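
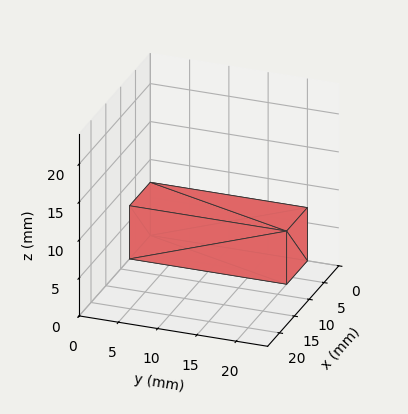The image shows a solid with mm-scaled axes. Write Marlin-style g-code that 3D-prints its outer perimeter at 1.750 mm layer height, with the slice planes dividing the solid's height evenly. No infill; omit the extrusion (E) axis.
Reading the render: the shape is a rectangular box, roughly 7 × 20 mm footprint and 7 mm tall (dimensions read to the nearest mm from the axis ticks). For the g-code, the solid's height is divided into equal slices at the stated Δz and each level perimeter traced with G1 moves after a G0 lift.

; perimeter-only toolpath
G21 ; units = mm
G90 ; absolute positioning
G28 ; home
; layer 1
G0 Z1.750
G0 X0.000 Y0.000
G1 X7.000 Y0.000
G1 X7.000 Y20.000
G1 X0.000 Y20.000
G1 X0.000 Y0.000
; layer 2
G0 Z3.500
G0 X0.000 Y0.000
G1 X7.000 Y0.000
G1 X7.000 Y20.000
G1 X0.000 Y20.000
G1 X0.000 Y0.000
; layer 3
G0 Z5.250
G0 X0.000 Y0.000
G1 X7.000 Y0.000
G1 X7.000 Y20.000
G1 X0.000 Y20.000
G1 X0.000 Y0.000
; layer 4
G0 Z7.000
G0 X0.000 Y0.000
G1 X7.000 Y0.000
G1 X7.000 Y20.000
G1 X0.000 Y20.000
G1 X0.000 Y0.000
M2 ; end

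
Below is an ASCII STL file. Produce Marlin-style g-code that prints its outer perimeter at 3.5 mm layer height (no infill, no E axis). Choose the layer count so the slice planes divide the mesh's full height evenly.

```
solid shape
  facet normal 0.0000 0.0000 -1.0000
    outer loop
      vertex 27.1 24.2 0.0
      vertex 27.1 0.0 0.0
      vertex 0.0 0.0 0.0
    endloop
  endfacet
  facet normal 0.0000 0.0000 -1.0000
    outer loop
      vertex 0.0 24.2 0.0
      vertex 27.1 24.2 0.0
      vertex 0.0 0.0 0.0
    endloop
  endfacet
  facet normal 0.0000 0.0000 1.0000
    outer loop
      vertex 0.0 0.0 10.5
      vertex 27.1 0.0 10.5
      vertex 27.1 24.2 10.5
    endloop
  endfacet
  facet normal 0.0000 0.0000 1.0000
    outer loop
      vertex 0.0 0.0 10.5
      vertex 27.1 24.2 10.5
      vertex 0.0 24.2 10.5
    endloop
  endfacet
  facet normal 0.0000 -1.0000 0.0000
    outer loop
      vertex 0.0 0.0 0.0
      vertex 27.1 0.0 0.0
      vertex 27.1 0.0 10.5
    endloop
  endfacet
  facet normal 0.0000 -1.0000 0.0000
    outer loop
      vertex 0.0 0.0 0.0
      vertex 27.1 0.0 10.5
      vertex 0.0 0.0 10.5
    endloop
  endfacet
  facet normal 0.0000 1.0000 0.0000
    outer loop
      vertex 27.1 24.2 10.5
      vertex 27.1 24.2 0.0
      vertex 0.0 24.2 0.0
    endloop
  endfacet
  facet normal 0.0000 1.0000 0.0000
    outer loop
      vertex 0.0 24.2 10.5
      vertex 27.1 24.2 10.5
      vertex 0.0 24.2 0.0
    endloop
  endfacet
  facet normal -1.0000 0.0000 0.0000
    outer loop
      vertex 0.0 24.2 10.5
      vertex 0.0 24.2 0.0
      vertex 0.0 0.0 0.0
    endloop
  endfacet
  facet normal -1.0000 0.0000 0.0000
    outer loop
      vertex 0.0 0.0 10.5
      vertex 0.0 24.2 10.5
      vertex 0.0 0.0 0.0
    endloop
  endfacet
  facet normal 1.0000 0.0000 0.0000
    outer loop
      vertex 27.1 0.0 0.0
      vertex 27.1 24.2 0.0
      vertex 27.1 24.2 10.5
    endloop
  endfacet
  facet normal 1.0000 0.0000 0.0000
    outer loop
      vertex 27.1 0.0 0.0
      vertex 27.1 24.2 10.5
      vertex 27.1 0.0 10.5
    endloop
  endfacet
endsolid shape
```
; perimeter-only toolpath
G21 ; units = mm
G90 ; absolute positioning
G28 ; home
; layer 1
G0 Z3.5
G0 X0.0 Y0.0
G1 X27.1 Y0.0
G1 X27.1 Y24.2
G1 X0.0 Y24.2
G1 X0.0 Y0.0
; layer 2
G0 Z7.0
G0 X0.0 Y0.0
G1 X27.1 Y0.0
G1 X27.1 Y24.2
G1 X0.0 Y24.2
G1 X0.0 Y0.0
; layer 3
G0 Z10.5
G0 X0.0 Y0.0
G1 X27.1 Y0.0
G1 X27.1 Y24.2
G1 X0.0 Y24.2
G1 X0.0 Y0.0
M2 ; end

The solid is a rectangular box, roughly 27.1 × 24.2 mm footprint and 10.5 mm tall. Slicing at Δz = 3.5 mm — 3 equal slices spanning the solid's height, so layer i sits at z = i·h/3 — gives 3 non-empty perimeters. Each is a 4-segment closed polygon; G0 lifts to the layer z and rapids to the start vertex, then G1 traces the edges.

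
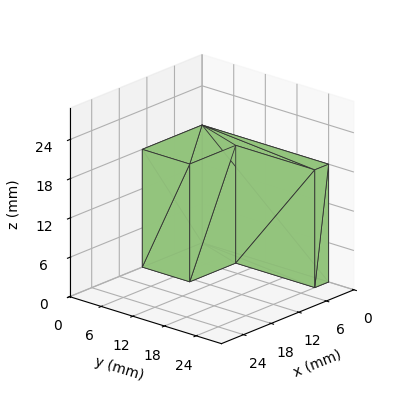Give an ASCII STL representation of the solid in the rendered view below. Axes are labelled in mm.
Reading the render: the shape is an L-shaped prism: outer 13 × 24 mm, arm thicknesses ≈ 9 mm (horizontal) and 3 mm (vertical), extruded 18 mm in z (dimensions read to the nearest mm from the axis ticks). For the STL, each face is triangulated and given an outward normal.

solid part
  facet normal 0.0000 0.0000 -1.0000
    outer loop
      vertex 13.00 9.00 0.00
      vertex 13.00 0.00 0.00
      vertex 0.00 0.00 0.00
    endloop
  endfacet
  facet normal 0.0000 0.0000 -1.0000
    outer loop
      vertex 3.00 9.00 0.00
      vertex 13.00 9.00 0.00
      vertex 0.00 0.00 0.00
    endloop
  endfacet
  facet normal 0.0000 0.0000 -1.0000
    outer loop
      vertex 3.00 24.00 0.00
      vertex 3.00 9.00 0.00
      vertex 0.00 0.00 0.00
    endloop
  endfacet
  facet normal 0.0000 0.0000 -1.0000
    outer loop
      vertex 0.00 24.00 0.00
      vertex 3.00 24.00 0.00
      vertex 0.00 0.00 0.00
    endloop
  endfacet
  facet normal 0.0000 0.0000 1.0000
    outer loop
      vertex 0.00 0.00 18.00
      vertex 13.00 0.00 18.00
      vertex 13.00 9.00 18.00
    endloop
  endfacet
  facet normal 0.0000 0.0000 1.0000
    outer loop
      vertex 0.00 0.00 18.00
      vertex 13.00 9.00 18.00
      vertex 3.00 9.00 18.00
    endloop
  endfacet
  facet normal 0.0000 0.0000 1.0000
    outer loop
      vertex 0.00 0.00 18.00
      vertex 3.00 9.00 18.00
      vertex 3.00 24.00 18.00
    endloop
  endfacet
  facet normal 0.0000 0.0000 1.0000
    outer loop
      vertex 0.00 0.00 18.00
      vertex 3.00 24.00 18.00
      vertex 0.00 24.00 18.00
    endloop
  endfacet
  facet normal 0.0000 -1.0000 0.0000
    outer loop
      vertex 0.00 0.00 0.00
      vertex 13.00 0.00 0.00
      vertex 13.00 0.00 18.00
    endloop
  endfacet
  facet normal 0.0000 -1.0000 0.0000
    outer loop
      vertex 0.00 0.00 0.00
      vertex 13.00 0.00 18.00
      vertex 0.00 0.00 18.00
    endloop
  endfacet
  facet normal 1.0000 0.0000 0.0000
    outer loop
      vertex 13.00 0.00 0.00
      vertex 13.00 9.00 0.00
      vertex 13.00 9.00 18.00
    endloop
  endfacet
  facet normal 1.0000 0.0000 0.0000
    outer loop
      vertex 13.00 0.00 0.00
      vertex 13.00 9.00 18.00
      vertex 13.00 0.00 18.00
    endloop
  endfacet
  facet normal 0.0000 1.0000 0.0000
    outer loop
      vertex 13.00 9.00 0.00
      vertex 3.00 9.00 0.00
      vertex 3.00 9.00 18.00
    endloop
  endfacet
  facet normal 0.0000 1.0000 0.0000
    outer loop
      vertex 13.00 9.00 0.00
      vertex 3.00 9.00 18.00
      vertex 13.00 9.00 18.00
    endloop
  endfacet
  facet normal 1.0000 0.0000 0.0000
    outer loop
      vertex 3.00 9.00 0.00
      vertex 3.00 24.00 0.00
      vertex 3.00 24.00 18.00
    endloop
  endfacet
  facet normal 1.0000 0.0000 0.0000
    outer loop
      vertex 3.00 9.00 0.00
      vertex 3.00 24.00 18.00
      vertex 3.00 9.00 18.00
    endloop
  endfacet
  facet normal 0.0000 1.0000 0.0000
    outer loop
      vertex 3.00 24.00 0.00
      vertex 0.00 24.00 0.00
      vertex 0.00 24.00 18.00
    endloop
  endfacet
  facet normal 0.0000 1.0000 0.0000
    outer loop
      vertex 3.00 24.00 0.00
      vertex 0.00 24.00 18.00
      vertex 3.00 24.00 18.00
    endloop
  endfacet
  facet normal -1.0000 0.0000 0.0000
    outer loop
      vertex 0.00 24.00 0.00
      vertex 0.00 0.00 0.00
      vertex 0.00 0.00 18.00
    endloop
  endfacet
  facet normal -1.0000 0.0000 0.0000
    outer loop
      vertex 0.00 24.00 0.00
      vertex 0.00 0.00 18.00
      vertex 0.00 24.00 18.00
    endloop
  endfacet
endsolid part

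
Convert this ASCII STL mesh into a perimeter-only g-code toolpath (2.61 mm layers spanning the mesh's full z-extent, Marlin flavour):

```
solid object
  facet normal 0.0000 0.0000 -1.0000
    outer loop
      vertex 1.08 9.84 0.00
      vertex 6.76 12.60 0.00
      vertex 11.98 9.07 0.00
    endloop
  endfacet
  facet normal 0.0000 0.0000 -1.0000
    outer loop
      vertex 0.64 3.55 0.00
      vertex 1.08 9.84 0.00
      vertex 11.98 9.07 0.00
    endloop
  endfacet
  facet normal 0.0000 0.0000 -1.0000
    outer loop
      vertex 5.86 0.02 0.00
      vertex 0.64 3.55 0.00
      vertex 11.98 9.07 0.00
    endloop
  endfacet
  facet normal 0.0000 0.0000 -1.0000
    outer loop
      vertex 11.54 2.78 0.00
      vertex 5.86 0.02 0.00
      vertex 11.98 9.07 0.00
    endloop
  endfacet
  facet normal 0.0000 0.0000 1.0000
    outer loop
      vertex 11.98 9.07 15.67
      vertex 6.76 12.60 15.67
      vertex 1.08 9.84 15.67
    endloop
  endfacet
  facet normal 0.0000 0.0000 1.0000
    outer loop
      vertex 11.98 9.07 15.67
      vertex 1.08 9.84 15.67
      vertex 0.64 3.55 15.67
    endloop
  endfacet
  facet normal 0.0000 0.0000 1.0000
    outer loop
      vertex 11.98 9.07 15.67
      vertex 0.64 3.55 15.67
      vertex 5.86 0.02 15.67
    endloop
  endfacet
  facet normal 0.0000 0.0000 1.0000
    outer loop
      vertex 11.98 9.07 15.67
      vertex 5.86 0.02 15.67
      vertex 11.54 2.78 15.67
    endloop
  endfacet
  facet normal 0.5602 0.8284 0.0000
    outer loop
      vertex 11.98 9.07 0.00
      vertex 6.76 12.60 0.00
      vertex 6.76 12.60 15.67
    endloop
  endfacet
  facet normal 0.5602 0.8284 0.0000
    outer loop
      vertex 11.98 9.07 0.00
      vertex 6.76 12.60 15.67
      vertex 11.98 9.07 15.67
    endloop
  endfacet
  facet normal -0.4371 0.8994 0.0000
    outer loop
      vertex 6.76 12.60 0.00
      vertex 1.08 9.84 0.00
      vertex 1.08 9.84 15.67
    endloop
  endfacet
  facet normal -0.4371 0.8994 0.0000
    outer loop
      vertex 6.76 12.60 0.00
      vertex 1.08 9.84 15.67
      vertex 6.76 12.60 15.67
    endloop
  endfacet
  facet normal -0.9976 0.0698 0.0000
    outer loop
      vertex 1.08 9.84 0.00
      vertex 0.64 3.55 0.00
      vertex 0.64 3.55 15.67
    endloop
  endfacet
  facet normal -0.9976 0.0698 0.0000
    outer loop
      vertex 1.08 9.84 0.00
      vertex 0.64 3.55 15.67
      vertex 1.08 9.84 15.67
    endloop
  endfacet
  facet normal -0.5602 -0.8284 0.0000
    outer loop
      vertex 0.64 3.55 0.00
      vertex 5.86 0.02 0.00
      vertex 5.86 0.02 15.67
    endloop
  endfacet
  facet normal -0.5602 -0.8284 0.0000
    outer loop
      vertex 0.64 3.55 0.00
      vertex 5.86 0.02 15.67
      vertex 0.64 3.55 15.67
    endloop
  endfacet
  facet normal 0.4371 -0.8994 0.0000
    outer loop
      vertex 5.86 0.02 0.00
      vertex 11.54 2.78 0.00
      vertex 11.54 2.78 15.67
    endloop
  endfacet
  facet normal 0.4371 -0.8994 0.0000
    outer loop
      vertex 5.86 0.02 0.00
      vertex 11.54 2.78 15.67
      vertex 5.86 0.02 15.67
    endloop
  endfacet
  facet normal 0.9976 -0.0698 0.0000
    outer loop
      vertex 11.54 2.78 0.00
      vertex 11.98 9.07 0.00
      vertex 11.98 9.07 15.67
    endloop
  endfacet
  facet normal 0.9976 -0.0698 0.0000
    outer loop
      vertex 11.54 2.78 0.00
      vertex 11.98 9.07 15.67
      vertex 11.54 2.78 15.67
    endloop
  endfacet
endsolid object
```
; perimeter-only toolpath
G21 ; units = mm
G90 ; absolute positioning
G28 ; home
; layer 1
G0 Z2.61
G0 X11.98 Y9.07
G1 X6.76 Y12.60
G1 X1.08 Y9.84
G1 X0.64 Y3.55
G1 X5.86 Y0.02
G1 X11.54 Y2.78
G1 X11.98 Y9.07
; layer 2
G0 Z5.22
G0 X11.98 Y9.07
G1 X6.76 Y12.60
G1 X1.08 Y9.84
G1 X0.64 Y3.55
G1 X5.86 Y0.02
G1 X11.54 Y2.78
G1 X11.98 Y9.07
; layer 3
G0 Z7.84
G0 X11.98 Y9.07
G1 X6.76 Y12.60
G1 X1.08 Y9.84
G1 X0.64 Y3.55
G1 X5.86 Y0.02
G1 X11.54 Y2.78
G1 X11.98 Y9.07
; layer 4
G0 Z10.45
G0 X11.98 Y9.07
G1 X6.76 Y12.60
G1 X1.08 Y9.84
G1 X0.64 Y3.55
G1 X5.86 Y0.02
G1 X11.54 Y2.78
G1 X11.98 Y9.07
; layer 5
G0 Z13.06
G0 X11.98 Y9.07
G1 X6.76 Y12.60
G1 X1.08 Y9.84
G1 X0.64 Y3.55
G1 X5.86 Y0.02
G1 X11.54 Y2.78
G1 X11.98 Y9.07
; layer 6
G0 Z15.67
G0 X11.98 Y9.07
G1 X6.76 Y12.60
G1 X1.08 Y9.84
G1 X0.64 Y3.55
G1 X5.86 Y0.02
G1 X11.54 Y2.78
G1 X11.98 Y9.07
M2 ; end

The solid is a regular 6-sided prism (a cylinder approximated with 6 flat sides), circumscribed radius ≈ 6.31 mm, height ≈ 15.7 mm. Slicing at Δz = 2.61 mm — 6 equal slices spanning the solid's height, so layer i sits at z = i·h/6 — gives 6 non-empty perimeters. Each is a 6-segment closed polygon; G0 lifts to the layer z and rapids to the start vertex, then G1 traces the edges.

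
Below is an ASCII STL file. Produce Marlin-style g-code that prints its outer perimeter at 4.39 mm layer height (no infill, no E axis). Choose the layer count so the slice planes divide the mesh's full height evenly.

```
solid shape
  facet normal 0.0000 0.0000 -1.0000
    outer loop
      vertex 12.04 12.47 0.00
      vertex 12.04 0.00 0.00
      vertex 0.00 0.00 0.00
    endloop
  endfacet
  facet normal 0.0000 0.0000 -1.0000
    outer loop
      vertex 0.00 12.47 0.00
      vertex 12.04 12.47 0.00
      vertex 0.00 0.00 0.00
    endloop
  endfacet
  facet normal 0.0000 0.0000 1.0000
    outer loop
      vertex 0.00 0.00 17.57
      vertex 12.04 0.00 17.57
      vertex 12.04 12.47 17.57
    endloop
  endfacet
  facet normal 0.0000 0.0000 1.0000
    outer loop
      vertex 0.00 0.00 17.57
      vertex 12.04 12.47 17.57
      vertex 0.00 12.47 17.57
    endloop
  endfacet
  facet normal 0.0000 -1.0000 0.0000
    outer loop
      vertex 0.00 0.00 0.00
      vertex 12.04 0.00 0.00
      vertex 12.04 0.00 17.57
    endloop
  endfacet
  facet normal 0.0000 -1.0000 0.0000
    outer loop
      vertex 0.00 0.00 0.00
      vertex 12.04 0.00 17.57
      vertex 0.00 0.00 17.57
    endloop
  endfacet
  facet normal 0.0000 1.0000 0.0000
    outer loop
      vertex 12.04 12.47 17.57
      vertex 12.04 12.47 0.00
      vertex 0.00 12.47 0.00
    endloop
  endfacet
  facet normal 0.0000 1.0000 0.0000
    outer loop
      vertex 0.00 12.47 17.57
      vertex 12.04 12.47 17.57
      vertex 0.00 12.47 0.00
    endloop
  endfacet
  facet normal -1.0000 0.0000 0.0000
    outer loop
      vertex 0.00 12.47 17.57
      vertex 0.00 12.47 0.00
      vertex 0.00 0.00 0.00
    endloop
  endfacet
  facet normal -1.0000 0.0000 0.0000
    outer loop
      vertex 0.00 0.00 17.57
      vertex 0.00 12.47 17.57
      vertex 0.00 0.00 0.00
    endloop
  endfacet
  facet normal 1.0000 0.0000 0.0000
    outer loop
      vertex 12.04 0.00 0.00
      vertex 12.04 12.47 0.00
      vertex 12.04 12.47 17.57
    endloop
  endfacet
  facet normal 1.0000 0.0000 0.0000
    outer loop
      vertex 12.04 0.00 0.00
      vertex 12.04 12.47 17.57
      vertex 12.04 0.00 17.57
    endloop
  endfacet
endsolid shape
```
; perimeter-only toolpath
G21 ; units = mm
G90 ; absolute positioning
G28 ; home
; layer 1
G0 Z4.39
G0 X0.00 Y0.00
G1 X12.04 Y0.00
G1 X12.04 Y12.47
G1 X0.00 Y12.47
G1 X0.00 Y0.00
; layer 2
G0 Z8.79
G0 X0.00 Y0.00
G1 X12.04 Y0.00
G1 X12.04 Y12.47
G1 X0.00 Y12.47
G1 X0.00 Y0.00
; layer 3
G0 Z13.18
G0 X0.00 Y0.00
G1 X12.04 Y0.00
G1 X12.04 Y12.47
G1 X0.00 Y12.47
G1 X0.00 Y0.00
; layer 4
G0 Z17.57
G0 X0.00 Y0.00
G1 X12.04 Y0.00
G1 X12.04 Y12.47
G1 X0.00 Y12.47
G1 X0.00 Y0.00
M2 ; end

The solid is a rectangular box, roughly 12 × 12.5 mm footprint and 17.6 mm tall. Slicing at Δz = 4.39 mm — 4 equal slices spanning the solid's height, so layer i sits at z = i·h/4 — gives 4 non-empty perimeters. Each is a 4-segment closed polygon; G0 lifts to the layer z and rapids to the start vertex, then G1 traces the edges.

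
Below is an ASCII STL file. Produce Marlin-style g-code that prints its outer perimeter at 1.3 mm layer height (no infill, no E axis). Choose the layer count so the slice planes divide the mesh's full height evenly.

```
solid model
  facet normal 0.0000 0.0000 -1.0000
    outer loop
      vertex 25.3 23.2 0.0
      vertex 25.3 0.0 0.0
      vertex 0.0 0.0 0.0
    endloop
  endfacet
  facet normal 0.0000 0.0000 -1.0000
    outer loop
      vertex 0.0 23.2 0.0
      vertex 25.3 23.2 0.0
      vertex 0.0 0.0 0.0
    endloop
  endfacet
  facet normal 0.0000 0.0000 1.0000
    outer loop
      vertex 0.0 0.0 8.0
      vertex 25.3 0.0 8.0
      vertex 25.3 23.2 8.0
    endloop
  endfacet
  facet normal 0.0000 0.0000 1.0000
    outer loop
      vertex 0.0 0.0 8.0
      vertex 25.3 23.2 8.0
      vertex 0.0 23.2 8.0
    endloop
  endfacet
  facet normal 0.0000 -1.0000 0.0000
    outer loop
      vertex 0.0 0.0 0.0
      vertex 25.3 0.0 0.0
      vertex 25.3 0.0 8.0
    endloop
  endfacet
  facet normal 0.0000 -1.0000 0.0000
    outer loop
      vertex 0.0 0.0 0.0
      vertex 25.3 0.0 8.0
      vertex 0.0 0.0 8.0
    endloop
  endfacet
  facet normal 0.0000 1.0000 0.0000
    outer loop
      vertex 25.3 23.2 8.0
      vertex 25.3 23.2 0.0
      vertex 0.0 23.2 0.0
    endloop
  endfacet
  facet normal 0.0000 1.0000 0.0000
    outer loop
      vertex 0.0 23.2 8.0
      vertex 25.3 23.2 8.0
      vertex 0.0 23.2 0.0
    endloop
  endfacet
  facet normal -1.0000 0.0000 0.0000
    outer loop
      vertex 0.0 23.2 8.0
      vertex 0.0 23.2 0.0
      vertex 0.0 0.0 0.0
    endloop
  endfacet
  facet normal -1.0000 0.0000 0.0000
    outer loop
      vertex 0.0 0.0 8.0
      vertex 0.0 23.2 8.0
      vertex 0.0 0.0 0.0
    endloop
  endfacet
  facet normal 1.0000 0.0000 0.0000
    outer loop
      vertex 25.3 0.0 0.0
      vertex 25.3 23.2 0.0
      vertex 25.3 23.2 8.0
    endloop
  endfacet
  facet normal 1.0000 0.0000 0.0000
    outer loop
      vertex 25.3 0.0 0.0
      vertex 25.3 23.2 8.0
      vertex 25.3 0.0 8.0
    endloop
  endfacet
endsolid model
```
; perimeter-only toolpath
G21 ; units = mm
G90 ; absolute positioning
G28 ; home
; layer 1
G0 Z1.3
G0 X0.0 Y0.0
G1 X25.3 Y0.0
G1 X25.3 Y23.2
G1 X0.0 Y23.2
G1 X0.0 Y0.0
; layer 2
G0 Z2.7
G0 X0.0 Y0.0
G1 X25.3 Y0.0
G1 X25.3 Y23.2
G1 X0.0 Y23.2
G1 X0.0 Y0.0
; layer 3
G0 Z4.0
G0 X0.0 Y0.0
G1 X25.3 Y0.0
G1 X25.3 Y23.2
G1 X0.0 Y23.2
G1 X0.0 Y0.0
; layer 4
G0 Z5.3
G0 X0.0 Y0.0
G1 X25.3 Y0.0
G1 X25.3 Y23.2
G1 X0.0 Y23.2
G1 X0.0 Y0.0
; layer 5
G0 Z6.7
G0 X0.0 Y0.0
G1 X25.3 Y0.0
G1 X25.3 Y23.2
G1 X0.0 Y23.2
G1 X0.0 Y0.0
; layer 6
G0 Z8.0
G0 X0.0 Y0.0
G1 X25.3 Y0.0
G1 X25.3 Y23.2
G1 X0.0 Y23.2
G1 X0.0 Y0.0
M2 ; end

The solid is a rectangular box, roughly 25.3 × 23.2 mm footprint and 8 mm tall. Slicing at Δz = 1.3 mm — 6 equal slices spanning the solid's height, so layer i sits at z = i·h/6 — gives 6 non-empty perimeters. Each is a 4-segment closed polygon; G0 lifts to the layer z and rapids to the start vertex, then G1 traces the edges.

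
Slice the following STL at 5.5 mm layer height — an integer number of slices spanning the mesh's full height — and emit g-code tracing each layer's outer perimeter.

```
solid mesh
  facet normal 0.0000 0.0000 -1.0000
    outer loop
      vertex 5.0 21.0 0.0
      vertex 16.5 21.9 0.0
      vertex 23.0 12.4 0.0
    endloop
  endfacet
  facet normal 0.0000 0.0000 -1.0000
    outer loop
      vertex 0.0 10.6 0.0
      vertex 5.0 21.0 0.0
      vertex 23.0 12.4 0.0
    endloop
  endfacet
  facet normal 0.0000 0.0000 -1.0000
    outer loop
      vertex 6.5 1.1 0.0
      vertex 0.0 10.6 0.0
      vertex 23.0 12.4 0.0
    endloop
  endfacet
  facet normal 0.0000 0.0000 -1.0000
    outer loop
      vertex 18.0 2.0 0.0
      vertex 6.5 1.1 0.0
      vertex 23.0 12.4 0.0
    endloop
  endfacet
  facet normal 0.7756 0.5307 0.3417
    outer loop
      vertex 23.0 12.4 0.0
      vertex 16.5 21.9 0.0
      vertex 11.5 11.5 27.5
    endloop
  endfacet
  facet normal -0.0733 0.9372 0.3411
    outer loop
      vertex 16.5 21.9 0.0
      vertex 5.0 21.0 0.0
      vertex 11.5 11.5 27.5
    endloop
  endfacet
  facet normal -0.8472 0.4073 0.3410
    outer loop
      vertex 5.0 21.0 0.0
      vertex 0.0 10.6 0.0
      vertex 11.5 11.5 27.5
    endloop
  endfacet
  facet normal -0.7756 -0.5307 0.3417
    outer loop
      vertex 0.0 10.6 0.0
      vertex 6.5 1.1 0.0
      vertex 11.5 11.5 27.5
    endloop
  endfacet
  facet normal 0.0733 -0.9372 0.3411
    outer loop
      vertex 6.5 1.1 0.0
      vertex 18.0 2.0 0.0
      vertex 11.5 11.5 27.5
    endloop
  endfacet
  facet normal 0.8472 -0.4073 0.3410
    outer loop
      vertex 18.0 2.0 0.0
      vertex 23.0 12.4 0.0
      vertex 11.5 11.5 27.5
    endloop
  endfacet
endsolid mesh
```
; perimeter-only toolpath
G21 ; units = mm
G90 ; absolute positioning
G28 ; home
; layer 1
G0 Z5.5
G0 X20.7 Y12.2
G1 X15.5 Y19.8
G1 X6.3 Y19.1
G1 X2.3 Y10.8
G1 X7.5 Y3.2
G1 X16.7 Y3.9
G1 X20.7 Y12.2
; layer 2
G0 Z11.0
G0 X18.4 Y12.0
G1 X14.5 Y17.7
G1 X7.6 Y17.2
G1 X4.6 Y11.0
G1 X8.5 Y5.3
G1 X15.4 Y5.8
G1 X18.4 Y12.0
; layer 3
G0 Z16.5
G0 X16.1 Y11.9
G1 X13.5 Y15.7
G1 X8.9 Y15.3
G1 X6.9 Y11.1
G1 X9.5 Y7.3
G1 X14.1 Y7.7
G1 X16.1 Y11.9
; layer 4
G0 Z22.0
G0 X13.8 Y11.7
G1 X12.5 Y13.6
G1 X10.2 Y13.4
G1 X9.2 Y11.3
G1 X10.5 Y9.4
G1 X12.8 Y9.6
G1 X13.8 Y11.7
M2 ; end

The solid is a regular 6-sided pyramid, base circumscribed radius ≈ 11.5 mm, apex at z ≈ 27.5 mm. Slicing at Δz = 5.5 mm — 5 equal slices spanning the solid's height, so layer i sits at z = i·h/5 — gives 4 non-empty perimeters. Each is a 6-segment closed polygon; G0 lifts to the layer z and rapids to the start vertex, then G1 traces the edges. The cross-section shrinks linearly with z (the slice at the apex is degenerate and omitted).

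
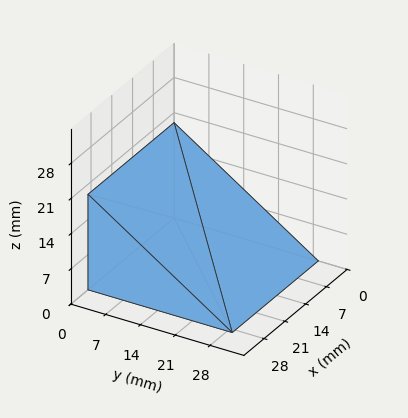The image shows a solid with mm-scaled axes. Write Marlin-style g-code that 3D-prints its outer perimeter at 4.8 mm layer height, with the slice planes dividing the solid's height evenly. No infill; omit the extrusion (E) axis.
Reading the render: the shape is a wedge (ramp): 29 × 29 mm base, rising to 19 mm along the y=0 edge and sloping linearly to z=0 at y=29 (dimensions read to the nearest mm from the axis ticks). For the g-code, the solid's height is divided into equal slices at the stated Δz and each level perimeter traced with G1 moves after a G0 lift.

; perimeter-only toolpath
G21 ; units = mm
G90 ; absolute positioning
G28 ; home
; layer 1
G0 Z4.8
G0 X0.0 Y0.0
G1 X29.0 Y0.0
G1 X29.0 Y21.8
G1 X0.0 Y21.8
G1 X0.0 Y0.0
; layer 2
G0 Z9.5
G0 X0.0 Y0.0
G1 X29.0 Y0.0
G1 X29.0 Y14.5
G1 X0.0 Y14.5
G1 X0.0 Y0.0
; layer 3
G0 Z14.2
G0 X0.0 Y0.0
G1 X29.0 Y0.0
G1 X29.0 Y7.2
G1 X0.0 Y7.2
G1 X0.0 Y0.0
M2 ; end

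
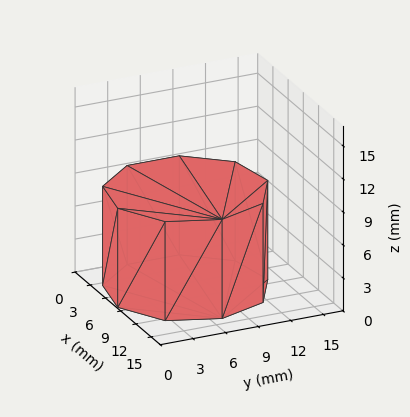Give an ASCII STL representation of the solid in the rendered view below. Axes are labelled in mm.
Reading the render: the shape is a regular 9-sided prism (a cylinder approximated with 9 flat sides), circumscribed radius ≈ 7 mm, height ≈ 9 mm (dimensions read to the nearest mm from the axis ticks). For the STL, each face is triangulated and given an outward normal.

solid part
  facet normal 0.0000 0.0000 -1.0000
    outer loop
      vertex 8.2 13.9 0.0
      vertex 12.4 11.5 0.0
      vertex 14.0 7.0 0.0
    endloop
  endfacet
  facet normal 0.0000 0.0000 -1.0000
    outer loop
      vertex 3.5 13.1 0.0
      vertex 8.2 13.9 0.0
      vertex 14.0 7.0 0.0
    endloop
  endfacet
  facet normal 0.0000 0.0000 -1.0000
    outer loop
      vertex 0.4 9.4 0.0
      vertex 3.5 13.1 0.0
      vertex 14.0 7.0 0.0
    endloop
  endfacet
  facet normal 0.0000 0.0000 -1.0000
    outer loop
      vertex 0.4 4.6 0.0
      vertex 0.4 9.4 0.0
      vertex 14.0 7.0 0.0
    endloop
  endfacet
  facet normal 0.0000 0.0000 -1.0000
    outer loop
      vertex 3.5 0.9 0.0
      vertex 0.4 4.6 0.0
      vertex 14.0 7.0 0.0
    endloop
  endfacet
  facet normal 0.0000 0.0000 -1.0000
    outer loop
      vertex 8.2 0.1 0.0
      vertex 3.5 0.9 0.0
      vertex 14.0 7.0 0.0
    endloop
  endfacet
  facet normal 0.0000 0.0000 -1.0000
    outer loop
      vertex 12.4 2.5 0.0
      vertex 8.2 0.1 0.0
      vertex 14.0 7.0 0.0
    endloop
  endfacet
  facet normal 0.0000 0.0000 1.0000
    outer loop
      vertex 14.0 7.0 9.0
      vertex 12.4 11.5 9.0
      vertex 8.2 13.9 9.0
    endloop
  endfacet
  facet normal 0.0000 0.0000 1.0000
    outer loop
      vertex 14.0 7.0 9.0
      vertex 8.2 13.9 9.0
      vertex 3.5 13.1 9.0
    endloop
  endfacet
  facet normal 0.0000 0.0000 1.0000
    outer loop
      vertex 14.0 7.0 9.0
      vertex 3.5 13.1 9.0
      vertex 0.4 9.4 9.0
    endloop
  endfacet
  facet normal 0.0000 0.0000 1.0000
    outer loop
      vertex 14.0 7.0 9.0
      vertex 0.4 9.4 9.0
      vertex 0.4 4.6 9.0
    endloop
  endfacet
  facet normal 0.0000 0.0000 1.0000
    outer loop
      vertex 14.0 7.0 9.0
      vertex 0.4 4.6 9.0
      vertex 3.5 0.9 9.0
    endloop
  endfacet
  facet normal 0.0000 0.0000 1.0000
    outer loop
      vertex 14.0 7.0 9.0
      vertex 3.5 0.9 9.0
      vertex 8.2 0.1 9.0
    endloop
  endfacet
  facet normal 0.0000 0.0000 1.0000
    outer loop
      vertex 14.0 7.0 9.0
      vertex 8.2 0.1 9.0
      vertex 12.4 2.5 9.0
    endloop
  endfacet
  facet normal 0.9422 0.3350 0.0000
    outer loop
      vertex 14.0 7.0 0.0
      vertex 12.4 11.5 0.0
      vertex 12.4 11.5 9.0
    endloop
  endfacet
  facet normal 0.9422 0.3350 0.0000
    outer loop
      vertex 14.0 7.0 0.0
      vertex 12.4 11.5 9.0
      vertex 14.0 7.0 9.0
    endloop
  endfacet
  facet normal 0.4961 0.8682 0.0000
    outer loop
      vertex 12.4 11.5 0.0
      vertex 8.2 13.9 0.0
      vertex 8.2 13.9 9.0
    endloop
  endfacet
  facet normal 0.4961 0.8682 0.0000
    outer loop
      vertex 12.4 11.5 0.0
      vertex 8.2 13.9 9.0
      vertex 12.4 11.5 9.0
    endloop
  endfacet
  facet normal -0.1678 0.9858 0.0000
    outer loop
      vertex 8.2 13.9 0.0
      vertex 3.5 13.1 0.0
      vertex 3.5 13.1 9.0
    endloop
  endfacet
  facet normal -0.1678 0.9858 0.0000
    outer loop
      vertex 8.2 13.9 0.0
      vertex 3.5 13.1 9.0
      vertex 8.2 13.9 9.0
    endloop
  endfacet
  facet normal -0.7665 0.6422 0.0000
    outer loop
      vertex 3.5 13.1 0.0
      vertex 0.4 9.4 0.0
      vertex 0.4 9.4 9.0
    endloop
  endfacet
  facet normal -0.7665 0.6422 0.0000
    outer loop
      vertex 3.5 13.1 0.0
      vertex 0.4 9.4 9.0
      vertex 3.5 13.1 9.0
    endloop
  endfacet
  facet normal -1.0000 0.0000 0.0000
    outer loop
      vertex 0.4 9.4 0.0
      vertex 0.4 4.6 0.0
      vertex 0.4 4.6 9.0
    endloop
  endfacet
  facet normal -1.0000 0.0000 0.0000
    outer loop
      vertex 0.4 9.4 0.0
      vertex 0.4 4.6 9.0
      vertex 0.4 9.4 9.0
    endloop
  endfacet
  facet normal -0.7665 -0.6422 0.0000
    outer loop
      vertex 0.4 4.6 0.0
      vertex 3.5 0.9 0.0
      vertex 3.5 0.9 9.0
    endloop
  endfacet
  facet normal -0.7665 -0.6422 0.0000
    outer loop
      vertex 0.4 4.6 0.0
      vertex 3.5 0.9 9.0
      vertex 0.4 4.6 9.0
    endloop
  endfacet
  facet normal -0.1678 -0.9858 0.0000
    outer loop
      vertex 3.5 0.9 0.0
      vertex 8.2 0.1 0.0
      vertex 8.2 0.1 9.0
    endloop
  endfacet
  facet normal -0.1678 -0.9858 0.0000
    outer loop
      vertex 3.5 0.9 0.0
      vertex 8.2 0.1 9.0
      vertex 3.5 0.9 9.0
    endloop
  endfacet
  facet normal 0.4961 -0.8682 0.0000
    outer loop
      vertex 8.2 0.1 0.0
      vertex 12.4 2.5 0.0
      vertex 12.4 2.5 9.0
    endloop
  endfacet
  facet normal 0.4961 -0.8682 0.0000
    outer loop
      vertex 8.2 0.1 0.0
      vertex 12.4 2.5 9.0
      vertex 8.2 0.1 9.0
    endloop
  endfacet
  facet normal 0.9422 -0.3350 0.0000
    outer loop
      vertex 12.4 2.5 0.0
      vertex 14.0 7.0 0.0
      vertex 14.0 7.0 9.0
    endloop
  endfacet
  facet normal 0.9422 -0.3350 0.0000
    outer loop
      vertex 12.4 2.5 0.0
      vertex 14.0 7.0 9.0
      vertex 12.4 2.5 9.0
    endloop
  endfacet
endsolid part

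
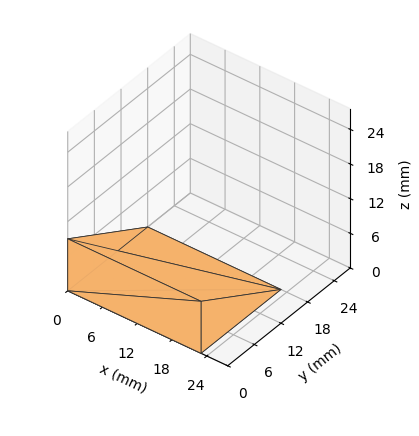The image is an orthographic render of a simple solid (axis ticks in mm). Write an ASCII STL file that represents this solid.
Reading the render: the shape is a wedge (ramp): 23 × 18 mm base, rising to 9 mm along the y=0 edge and sloping linearly to z=0 at y=18 (dimensions read to the nearest mm from the axis ticks). For the STL, each face is triangulated and given an outward normal.

solid part
  facet normal 0.0000 0.0000 -1.0000
    outer loop
      vertex 23.000 18.000 0.000
      vertex 23.000 0.000 0.000
      vertex 0.000 0.000 0.000
    endloop
  endfacet
  facet normal 0.0000 0.0000 -1.0000
    outer loop
      vertex 0.000 18.000 0.000
      vertex 23.000 18.000 0.000
      vertex 0.000 0.000 0.000
    endloop
  endfacet
  facet normal 0.0000 -1.0000 0.0000
    outer loop
      vertex 0.000 0.000 0.000
      vertex 23.000 0.000 0.000
      vertex 23.000 0.000 9.000
    endloop
  endfacet
  facet normal 0.0000 -1.0000 0.0000
    outer loop
      vertex 0.000 0.000 0.000
      vertex 23.000 0.000 9.000
      vertex 0.000 0.000 9.000
    endloop
  endfacet
  facet normal 0.0000 0.4472 0.8944
    outer loop
      vertex 0.000 0.000 9.000
      vertex 23.000 0.000 9.000
      vertex 23.000 18.000 0.000
    endloop
  endfacet
  facet normal 0.0000 0.4472 0.8944
    outer loop
      vertex 0.000 0.000 9.000
      vertex 23.000 18.000 0.000
      vertex 0.000 18.000 0.000
    endloop
  endfacet
  facet normal -1.0000 0.0000 0.0000
    outer loop
      vertex 0.000 0.000 9.000
      vertex 0.000 18.000 0.000
      vertex 0.000 0.000 0.000
    endloop
  endfacet
  facet normal 1.0000 0.0000 0.0000
    outer loop
      vertex 23.000 0.000 0.000
      vertex 23.000 18.000 0.000
      vertex 23.000 0.000 9.000
    endloop
  endfacet
endsolid part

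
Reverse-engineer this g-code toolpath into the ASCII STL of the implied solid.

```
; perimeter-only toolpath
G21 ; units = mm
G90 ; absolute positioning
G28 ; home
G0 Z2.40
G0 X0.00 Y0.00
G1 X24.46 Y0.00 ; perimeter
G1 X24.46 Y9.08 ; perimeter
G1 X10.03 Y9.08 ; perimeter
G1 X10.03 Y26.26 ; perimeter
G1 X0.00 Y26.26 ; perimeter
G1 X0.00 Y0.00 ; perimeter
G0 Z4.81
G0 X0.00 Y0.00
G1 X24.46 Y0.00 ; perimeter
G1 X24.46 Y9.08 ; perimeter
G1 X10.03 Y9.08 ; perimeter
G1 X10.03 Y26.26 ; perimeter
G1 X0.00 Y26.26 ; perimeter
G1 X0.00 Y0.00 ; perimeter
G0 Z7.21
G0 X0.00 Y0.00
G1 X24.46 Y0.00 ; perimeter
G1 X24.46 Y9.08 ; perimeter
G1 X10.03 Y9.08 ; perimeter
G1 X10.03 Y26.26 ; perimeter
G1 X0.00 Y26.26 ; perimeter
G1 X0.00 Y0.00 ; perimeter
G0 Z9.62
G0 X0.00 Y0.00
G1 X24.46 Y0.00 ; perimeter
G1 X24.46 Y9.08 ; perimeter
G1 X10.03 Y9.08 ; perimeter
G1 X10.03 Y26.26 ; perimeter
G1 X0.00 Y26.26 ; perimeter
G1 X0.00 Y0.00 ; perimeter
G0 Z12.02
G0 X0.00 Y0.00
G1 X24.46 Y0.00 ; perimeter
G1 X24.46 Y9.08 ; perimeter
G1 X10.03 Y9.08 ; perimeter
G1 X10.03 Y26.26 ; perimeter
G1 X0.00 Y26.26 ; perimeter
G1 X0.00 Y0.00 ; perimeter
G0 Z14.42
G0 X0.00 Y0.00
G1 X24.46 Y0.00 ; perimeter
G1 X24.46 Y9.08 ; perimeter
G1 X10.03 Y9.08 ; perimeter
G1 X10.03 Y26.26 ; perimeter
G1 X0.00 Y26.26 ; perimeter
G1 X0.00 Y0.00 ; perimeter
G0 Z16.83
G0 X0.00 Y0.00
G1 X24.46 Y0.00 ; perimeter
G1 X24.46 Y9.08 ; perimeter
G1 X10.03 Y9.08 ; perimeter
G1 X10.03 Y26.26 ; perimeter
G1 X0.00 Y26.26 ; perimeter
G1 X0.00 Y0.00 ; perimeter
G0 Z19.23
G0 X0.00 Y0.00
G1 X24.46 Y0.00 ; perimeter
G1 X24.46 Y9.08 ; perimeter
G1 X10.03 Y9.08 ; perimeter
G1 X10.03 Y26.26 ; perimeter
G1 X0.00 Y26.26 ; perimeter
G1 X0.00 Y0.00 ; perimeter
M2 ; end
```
solid part
  facet normal 0.0000 0.0000 -1.0000
    outer loop
      vertex 24.46 9.08 0.00
      vertex 24.46 0.00 0.00
      vertex 0.00 0.00 0.00
    endloop
  endfacet
  facet normal 0.0000 0.0000 -1.0000
    outer loop
      vertex 10.03 9.08 0.00
      vertex 24.46 9.08 0.00
      vertex 0.00 0.00 0.00
    endloop
  endfacet
  facet normal 0.0000 0.0000 -1.0000
    outer loop
      vertex 10.03 26.26 0.00
      vertex 10.03 9.08 0.00
      vertex 0.00 0.00 0.00
    endloop
  endfacet
  facet normal 0.0000 0.0000 -1.0000
    outer loop
      vertex 0.00 26.26 0.00
      vertex 10.03 26.26 0.00
      vertex 0.00 0.00 0.00
    endloop
  endfacet
  facet normal 0.0000 0.0000 1.0000
    outer loop
      vertex 0.00 0.00 19.23
      vertex 24.46 0.00 19.23
      vertex 24.46 9.08 19.23
    endloop
  endfacet
  facet normal 0.0000 0.0000 1.0000
    outer loop
      vertex 0.00 0.00 19.23
      vertex 24.46 9.08 19.23
      vertex 10.03 9.08 19.23
    endloop
  endfacet
  facet normal 0.0000 0.0000 1.0000
    outer loop
      vertex 0.00 0.00 19.23
      vertex 10.03 9.08 19.23
      vertex 10.03 26.26 19.23
    endloop
  endfacet
  facet normal 0.0000 0.0000 1.0000
    outer loop
      vertex 0.00 0.00 19.23
      vertex 10.03 26.26 19.23
      vertex 0.00 26.26 19.23
    endloop
  endfacet
  facet normal 0.0000 -1.0000 0.0000
    outer loop
      vertex 0.00 0.00 0.00
      vertex 24.46 0.00 0.00
      vertex 24.46 0.00 19.23
    endloop
  endfacet
  facet normal 0.0000 -1.0000 0.0000
    outer loop
      vertex 0.00 0.00 0.00
      vertex 24.46 0.00 19.23
      vertex 0.00 0.00 19.23
    endloop
  endfacet
  facet normal 1.0000 0.0000 0.0000
    outer loop
      vertex 24.46 0.00 0.00
      vertex 24.46 9.08 0.00
      vertex 24.46 9.08 19.23
    endloop
  endfacet
  facet normal 1.0000 0.0000 0.0000
    outer loop
      vertex 24.46 0.00 0.00
      vertex 24.46 9.08 19.23
      vertex 24.46 0.00 19.23
    endloop
  endfacet
  facet normal 0.0000 1.0000 0.0000
    outer loop
      vertex 24.46 9.08 0.00
      vertex 10.03 9.08 0.00
      vertex 10.03 9.08 19.23
    endloop
  endfacet
  facet normal 0.0000 1.0000 0.0000
    outer loop
      vertex 24.46 9.08 0.00
      vertex 10.03 9.08 19.23
      vertex 24.46 9.08 19.23
    endloop
  endfacet
  facet normal 1.0000 0.0000 0.0000
    outer loop
      vertex 10.03 9.08 0.00
      vertex 10.03 26.26 0.00
      vertex 10.03 26.26 19.23
    endloop
  endfacet
  facet normal 1.0000 0.0000 0.0000
    outer loop
      vertex 10.03 9.08 0.00
      vertex 10.03 26.26 19.23
      vertex 10.03 9.08 19.23
    endloop
  endfacet
  facet normal 0.0000 1.0000 0.0000
    outer loop
      vertex 10.03 26.26 0.00
      vertex 0.00 26.26 0.00
      vertex 0.00 26.26 19.23
    endloop
  endfacet
  facet normal 0.0000 1.0000 0.0000
    outer loop
      vertex 10.03 26.26 0.00
      vertex 0.00 26.26 19.23
      vertex 10.03 26.26 19.23
    endloop
  endfacet
  facet normal -1.0000 0.0000 0.0000
    outer loop
      vertex 0.00 26.26 0.00
      vertex 0.00 0.00 0.00
      vertex 0.00 0.00 19.23
    endloop
  endfacet
  facet normal -1.0000 0.0000 0.0000
    outer loop
      vertex 0.00 26.26 0.00
      vertex 0.00 0.00 19.23
      vertex 0.00 26.26 19.23
    endloop
  endfacet
endsolid part

The G0 Z moves step by Δz≈2.40 mm. Every layer's G1 loop is the same polygon, so the solid is a straight extrusion of it from z=0 to z≈19.2. Closing with flat bottom and top caps and triangulating gives 20 facets — an L-shaped prism: outer 24.5 × 26.3 mm, arm thicknesses ≈ 9.08 mm (horizontal) and 10 mm (vertical), extruded 19.2 mm in z.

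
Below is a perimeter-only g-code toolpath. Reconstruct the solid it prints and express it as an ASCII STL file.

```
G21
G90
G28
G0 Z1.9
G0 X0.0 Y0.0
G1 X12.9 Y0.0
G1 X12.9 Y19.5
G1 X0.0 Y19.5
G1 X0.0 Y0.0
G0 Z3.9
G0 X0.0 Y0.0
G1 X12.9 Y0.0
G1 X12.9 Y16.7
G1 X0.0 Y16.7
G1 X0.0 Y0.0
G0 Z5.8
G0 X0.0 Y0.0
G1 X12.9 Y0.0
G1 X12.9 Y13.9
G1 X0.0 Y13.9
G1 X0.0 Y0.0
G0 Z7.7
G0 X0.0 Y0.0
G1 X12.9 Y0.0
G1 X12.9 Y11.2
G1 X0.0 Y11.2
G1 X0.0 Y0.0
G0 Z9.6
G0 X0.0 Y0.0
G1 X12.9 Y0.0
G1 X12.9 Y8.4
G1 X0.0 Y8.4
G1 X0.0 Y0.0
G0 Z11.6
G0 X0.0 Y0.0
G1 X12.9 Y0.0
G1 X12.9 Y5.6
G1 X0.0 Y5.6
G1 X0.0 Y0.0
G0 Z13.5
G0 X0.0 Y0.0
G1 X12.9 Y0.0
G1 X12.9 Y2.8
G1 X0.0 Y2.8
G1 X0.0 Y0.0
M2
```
solid part
  facet normal 0.0000 0.0000 -1.0000
    outer loop
      vertex 12.9 22.3 0.0
      vertex 12.9 0.0 0.0
      vertex 0.0 0.0 0.0
    endloop
  endfacet
  facet normal 0.0000 0.0000 -1.0000
    outer loop
      vertex 0.0 22.3 0.0
      vertex 12.9 22.3 0.0
      vertex 0.0 0.0 0.0
    endloop
  endfacet
  facet normal 0.0000 -1.0000 0.0000
    outer loop
      vertex 0.0 0.0 0.0
      vertex 12.9 0.0 0.0
      vertex 12.9 0.0 15.4
    endloop
  endfacet
  facet normal 0.0000 -1.0000 0.0000
    outer loop
      vertex 0.0 0.0 0.0
      vertex 12.9 0.0 15.4
      vertex 0.0 0.0 15.4
    endloop
  endfacet
  facet normal 0.0000 0.5683 0.8229
    outer loop
      vertex 0.0 0.0 15.4
      vertex 12.9 0.0 15.4
      vertex 12.9 22.3 0.0
    endloop
  endfacet
  facet normal 0.0000 0.5683 0.8229
    outer loop
      vertex 0.0 0.0 15.4
      vertex 12.9 22.3 0.0
      vertex 0.0 22.3 0.0
    endloop
  endfacet
  facet normal -1.0000 0.0000 0.0000
    outer loop
      vertex 0.0 0.0 15.4
      vertex 0.0 22.3 0.0
      vertex 0.0 0.0 0.0
    endloop
  endfacet
  facet normal 1.0000 0.0000 0.0000
    outer loop
      vertex 12.9 0.0 0.0
      vertex 12.9 22.3 0.0
      vertex 12.9 0.0 15.4
    endloop
  endfacet
endsolid part

The G0 Z moves step by Δz≈1.9 mm. The G1 loops shrink linearly with z, so the solid tapers from its base footprint up to z≈15.4. Closing with a flat bottom cap and the tapered top and triangulating gives 8 facets — a wedge (ramp): 12.9 × 22.3 mm base, rising to 15.4 mm along the y=0 edge and sloping linearly to z=0 at y=22.3.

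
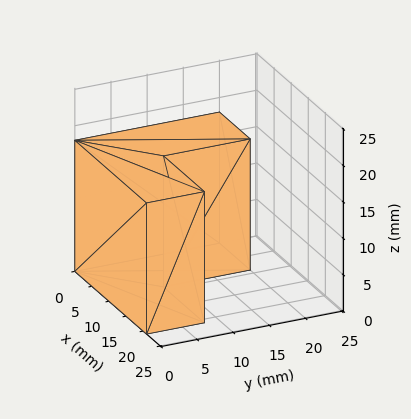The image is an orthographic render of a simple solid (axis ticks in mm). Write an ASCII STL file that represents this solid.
Reading the render: the shape is an L-shaped prism: outer 21 × 20 mm, arm thicknesses ≈ 8 mm (horizontal) and 9 mm (vertical), extruded 18 mm in z (dimensions read to the nearest mm from the axis ticks). For the STL, each face is triangulated and given an outward normal.

solid part
  facet normal 0.0000 0.0000 -1.0000
    outer loop
      vertex 21.000 8.000 0.000
      vertex 21.000 0.000 0.000
      vertex 0.000 0.000 0.000
    endloop
  endfacet
  facet normal 0.0000 0.0000 -1.0000
    outer loop
      vertex 9.000 8.000 0.000
      vertex 21.000 8.000 0.000
      vertex 0.000 0.000 0.000
    endloop
  endfacet
  facet normal 0.0000 0.0000 -1.0000
    outer loop
      vertex 9.000 20.000 0.000
      vertex 9.000 8.000 0.000
      vertex 0.000 0.000 0.000
    endloop
  endfacet
  facet normal 0.0000 0.0000 -1.0000
    outer loop
      vertex 0.000 20.000 0.000
      vertex 9.000 20.000 0.000
      vertex 0.000 0.000 0.000
    endloop
  endfacet
  facet normal 0.0000 0.0000 1.0000
    outer loop
      vertex 0.000 0.000 18.000
      vertex 21.000 0.000 18.000
      vertex 21.000 8.000 18.000
    endloop
  endfacet
  facet normal 0.0000 0.0000 1.0000
    outer loop
      vertex 0.000 0.000 18.000
      vertex 21.000 8.000 18.000
      vertex 9.000 8.000 18.000
    endloop
  endfacet
  facet normal 0.0000 0.0000 1.0000
    outer loop
      vertex 0.000 0.000 18.000
      vertex 9.000 8.000 18.000
      vertex 9.000 20.000 18.000
    endloop
  endfacet
  facet normal 0.0000 0.0000 1.0000
    outer loop
      vertex 0.000 0.000 18.000
      vertex 9.000 20.000 18.000
      vertex 0.000 20.000 18.000
    endloop
  endfacet
  facet normal 0.0000 -1.0000 0.0000
    outer loop
      vertex 0.000 0.000 0.000
      vertex 21.000 0.000 0.000
      vertex 21.000 0.000 18.000
    endloop
  endfacet
  facet normal 0.0000 -1.0000 0.0000
    outer loop
      vertex 0.000 0.000 0.000
      vertex 21.000 0.000 18.000
      vertex 0.000 0.000 18.000
    endloop
  endfacet
  facet normal 1.0000 0.0000 0.0000
    outer loop
      vertex 21.000 0.000 0.000
      vertex 21.000 8.000 0.000
      vertex 21.000 8.000 18.000
    endloop
  endfacet
  facet normal 1.0000 0.0000 0.0000
    outer loop
      vertex 21.000 0.000 0.000
      vertex 21.000 8.000 18.000
      vertex 21.000 0.000 18.000
    endloop
  endfacet
  facet normal 0.0000 1.0000 0.0000
    outer loop
      vertex 21.000 8.000 0.000
      vertex 9.000 8.000 0.000
      vertex 9.000 8.000 18.000
    endloop
  endfacet
  facet normal 0.0000 1.0000 0.0000
    outer loop
      vertex 21.000 8.000 0.000
      vertex 9.000 8.000 18.000
      vertex 21.000 8.000 18.000
    endloop
  endfacet
  facet normal 1.0000 0.0000 0.0000
    outer loop
      vertex 9.000 8.000 0.000
      vertex 9.000 20.000 0.000
      vertex 9.000 20.000 18.000
    endloop
  endfacet
  facet normal 1.0000 0.0000 0.0000
    outer loop
      vertex 9.000 8.000 0.000
      vertex 9.000 20.000 18.000
      vertex 9.000 8.000 18.000
    endloop
  endfacet
  facet normal 0.0000 1.0000 0.0000
    outer loop
      vertex 9.000 20.000 0.000
      vertex 0.000 20.000 0.000
      vertex 0.000 20.000 18.000
    endloop
  endfacet
  facet normal 0.0000 1.0000 0.0000
    outer loop
      vertex 9.000 20.000 0.000
      vertex 0.000 20.000 18.000
      vertex 9.000 20.000 18.000
    endloop
  endfacet
  facet normal -1.0000 0.0000 0.0000
    outer loop
      vertex 0.000 20.000 0.000
      vertex 0.000 0.000 0.000
      vertex 0.000 0.000 18.000
    endloop
  endfacet
  facet normal -1.0000 0.0000 0.0000
    outer loop
      vertex 0.000 20.000 0.000
      vertex 0.000 0.000 18.000
      vertex 0.000 20.000 18.000
    endloop
  endfacet
endsolid part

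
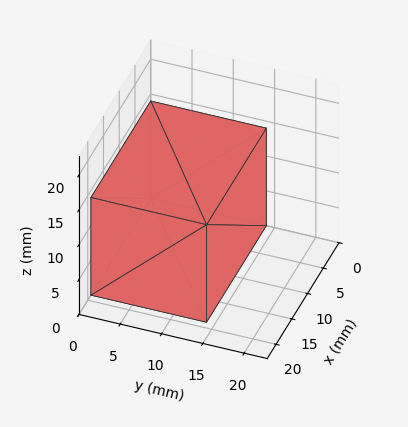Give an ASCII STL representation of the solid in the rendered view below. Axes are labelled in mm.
Reading the render: the shape is a rectangular box, roughly 19 × 14 mm footprint and 14 mm tall (dimensions read to the nearest mm from the axis ticks). For the STL, each face is triangulated and given an outward normal.

solid part
  facet normal 0.0000 0.0000 -1.0000
    outer loop
      vertex 19.000 14.000 0.000
      vertex 19.000 0.000 0.000
      vertex 0.000 0.000 0.000
    endloop
  endfacet
  facet normal 0.0000 0.0000 -1.0000
    outer loop
      vertex 0.000 14.000 0.000
      vertex 19.000 14.000 0.000
      vertex 0.000 0.000 0.000
    endloop
  endfacet
  facet normal 0.0000 0.0000 1.0000
    outer loop
      vertex 0.000 0.000 14.000
      vertex 19.000 0.000 14.000
      vertex 19.000 14.000 14.000
    endloop
  endfacet
  facet normal 0.0000 0.0000 1.0000
    outer loop
      vertex 0.000 0.000 14.000
      vertex 19.000 14.000 14.000
      vertex 0.000 14.000 14.000
    endloop
  endfacet
  facet normal 0.0000 -1.0000 0.0000
    outer loop
      vertex 0.000 0.000 0.000
      vertex 19.000 0.000 0.000
      vertex 19.000 0.000 14.000
    endloop
  endfacet
  facet normal 0.0000 -1.0000 0.0000
    outer loop
      vertex 0.000 0.000 0.000
      vertex 19.000 0.000 14.000
      vertex 0.000 0.000 14.000
    endloop
  endfacet
  facet normal 0.0000 1.0000 0.0000
    outer loop
      vertex 19.000 14.000 14.000
      vertex 19.000 14.000 0.000
      vertex 0.000 14.000 0.000
    endloop
  endfacet
  facet normal 0.0000 1.0000 0.0000
    outer loop
      vertex 0.000 14.000 14.000
      vertex 19.000 14.000 14.000
      vertex 0.000 14.000 0.000
    endloop
  endfacet
  facet normal -1.0000 0.0000 0.0000
    outer loop
      vertex 0.000 14.000 14.000
      vertex 0.000 14.000 0.000
      vertex 0.000 0.000 0.000
    endloop
  endfacet
  facet normal -1.0000 0.0000 0.0000
    outer loop
      vertex 0.000 0.000 14.000
      vertex 0.000 14.000 14.000
      vertex 0.000 0.000 0.000
    endloop
  endfacet
  facet normal 1.0000 0.0000 0.0000
    outer loop
      vertex 19.000 0.000 0.000
      vertex 19.000 14.000 0.000
      vertex 19.000 14.000 14.000
    endloop
  endfacet
  facet normal 1.0000 0.0000 0.0000
    outer loop
      vertex 19.000 0.000 0.000
      vertex 19.000 14.000 14.000
      vertex 19.000 0.000 14.000
    endloop
  endfacet
endsolid part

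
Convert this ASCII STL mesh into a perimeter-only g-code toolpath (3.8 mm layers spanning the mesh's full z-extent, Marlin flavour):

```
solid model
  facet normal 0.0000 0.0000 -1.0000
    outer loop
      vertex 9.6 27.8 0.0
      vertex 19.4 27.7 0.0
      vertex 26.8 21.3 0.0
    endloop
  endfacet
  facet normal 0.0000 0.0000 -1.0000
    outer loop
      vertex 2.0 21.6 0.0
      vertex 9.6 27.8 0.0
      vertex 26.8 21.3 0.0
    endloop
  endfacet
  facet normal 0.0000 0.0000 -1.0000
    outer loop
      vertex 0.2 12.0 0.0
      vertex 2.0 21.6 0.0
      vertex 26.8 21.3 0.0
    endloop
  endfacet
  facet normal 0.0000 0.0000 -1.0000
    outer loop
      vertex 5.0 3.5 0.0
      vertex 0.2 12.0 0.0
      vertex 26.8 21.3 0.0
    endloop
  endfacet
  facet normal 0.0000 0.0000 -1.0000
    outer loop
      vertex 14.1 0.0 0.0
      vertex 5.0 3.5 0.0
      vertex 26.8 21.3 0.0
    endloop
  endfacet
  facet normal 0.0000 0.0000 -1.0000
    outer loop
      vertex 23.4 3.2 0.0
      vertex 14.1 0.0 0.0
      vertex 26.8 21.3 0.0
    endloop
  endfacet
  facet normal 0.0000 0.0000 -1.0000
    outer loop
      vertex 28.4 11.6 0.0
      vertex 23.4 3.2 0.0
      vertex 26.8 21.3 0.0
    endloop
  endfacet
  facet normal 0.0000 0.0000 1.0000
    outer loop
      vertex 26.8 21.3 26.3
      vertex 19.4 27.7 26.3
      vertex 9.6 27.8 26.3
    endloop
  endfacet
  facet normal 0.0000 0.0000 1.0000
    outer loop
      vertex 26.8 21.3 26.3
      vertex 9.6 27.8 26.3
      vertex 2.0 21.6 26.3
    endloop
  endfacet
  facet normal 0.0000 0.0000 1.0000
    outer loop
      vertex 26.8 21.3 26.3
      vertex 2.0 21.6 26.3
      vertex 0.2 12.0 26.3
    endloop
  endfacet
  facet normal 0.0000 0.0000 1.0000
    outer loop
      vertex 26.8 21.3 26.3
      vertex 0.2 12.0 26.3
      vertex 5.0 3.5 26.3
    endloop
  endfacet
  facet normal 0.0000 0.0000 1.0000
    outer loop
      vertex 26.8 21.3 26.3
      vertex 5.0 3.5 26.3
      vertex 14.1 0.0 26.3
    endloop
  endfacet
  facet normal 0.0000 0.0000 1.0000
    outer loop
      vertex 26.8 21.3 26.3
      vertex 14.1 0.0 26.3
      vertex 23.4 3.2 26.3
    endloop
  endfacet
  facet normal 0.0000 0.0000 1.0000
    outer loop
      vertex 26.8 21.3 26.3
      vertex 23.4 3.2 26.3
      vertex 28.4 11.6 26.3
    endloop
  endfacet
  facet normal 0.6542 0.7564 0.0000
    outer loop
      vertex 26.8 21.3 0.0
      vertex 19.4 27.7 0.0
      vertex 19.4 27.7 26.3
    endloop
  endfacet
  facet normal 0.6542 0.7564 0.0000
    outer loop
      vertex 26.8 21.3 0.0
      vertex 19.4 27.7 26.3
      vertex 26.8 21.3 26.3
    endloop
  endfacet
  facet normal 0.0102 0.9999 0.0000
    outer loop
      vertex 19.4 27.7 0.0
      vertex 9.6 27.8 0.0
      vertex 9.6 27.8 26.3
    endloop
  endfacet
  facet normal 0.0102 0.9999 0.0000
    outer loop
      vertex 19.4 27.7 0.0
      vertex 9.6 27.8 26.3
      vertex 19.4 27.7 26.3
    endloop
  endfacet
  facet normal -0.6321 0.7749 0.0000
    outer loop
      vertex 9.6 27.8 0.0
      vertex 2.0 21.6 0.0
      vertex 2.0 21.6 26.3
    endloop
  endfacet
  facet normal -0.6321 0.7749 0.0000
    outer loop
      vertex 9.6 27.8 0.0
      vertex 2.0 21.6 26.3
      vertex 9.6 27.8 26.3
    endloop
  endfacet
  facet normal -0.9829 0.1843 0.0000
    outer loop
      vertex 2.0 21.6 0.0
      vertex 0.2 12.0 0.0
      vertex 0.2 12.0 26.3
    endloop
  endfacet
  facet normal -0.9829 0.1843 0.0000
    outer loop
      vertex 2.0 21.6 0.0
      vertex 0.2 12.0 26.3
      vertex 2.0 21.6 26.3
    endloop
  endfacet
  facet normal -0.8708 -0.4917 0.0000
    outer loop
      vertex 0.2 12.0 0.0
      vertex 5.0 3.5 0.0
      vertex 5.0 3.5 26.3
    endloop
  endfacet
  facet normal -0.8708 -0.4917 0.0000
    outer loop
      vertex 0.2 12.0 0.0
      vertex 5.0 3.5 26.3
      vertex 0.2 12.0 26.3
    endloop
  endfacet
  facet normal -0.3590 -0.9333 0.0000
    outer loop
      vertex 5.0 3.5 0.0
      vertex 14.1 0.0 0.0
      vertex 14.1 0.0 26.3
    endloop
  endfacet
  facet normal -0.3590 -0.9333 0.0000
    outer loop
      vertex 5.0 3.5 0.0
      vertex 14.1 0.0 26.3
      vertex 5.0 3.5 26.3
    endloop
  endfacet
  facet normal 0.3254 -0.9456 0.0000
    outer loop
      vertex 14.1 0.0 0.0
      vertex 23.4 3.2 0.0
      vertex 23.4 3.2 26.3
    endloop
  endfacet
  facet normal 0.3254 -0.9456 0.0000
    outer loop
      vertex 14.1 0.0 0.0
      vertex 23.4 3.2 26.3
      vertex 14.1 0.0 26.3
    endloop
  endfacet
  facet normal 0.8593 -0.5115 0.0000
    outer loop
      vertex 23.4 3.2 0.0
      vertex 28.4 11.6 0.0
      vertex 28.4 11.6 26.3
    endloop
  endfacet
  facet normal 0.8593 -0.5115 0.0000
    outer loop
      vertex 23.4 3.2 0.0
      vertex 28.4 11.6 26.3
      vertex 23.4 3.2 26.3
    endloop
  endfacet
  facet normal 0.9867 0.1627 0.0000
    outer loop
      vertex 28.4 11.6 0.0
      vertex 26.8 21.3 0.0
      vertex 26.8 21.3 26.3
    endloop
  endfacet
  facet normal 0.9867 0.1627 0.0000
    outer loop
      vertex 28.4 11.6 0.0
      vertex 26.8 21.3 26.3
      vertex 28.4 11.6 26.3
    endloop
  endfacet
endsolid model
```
; perimeter-only toolpath
G21 ; units = mm
G90 ; absolute positioning
G28 ; home
; layer 1
G0 Z3.8
G0 X26.8 Y21.3
G1 X19.4 Y27.7
G1 X9.6 Y27.8
G1 X2.0 Y21.6
G1 X0.2 Y12.0
G1 X5.0 Y3.5
G1 X14.1 Y0.0
G1 X23.4 Y3.2
G1 X28.4 Y11.6
G1 X26.8 Y21.3
; layer 2
G0 Z7.5
G0 X26.8 Y21.3
G1 X19.4 Y27.7
G1 X9.6 Y27.8
G1 X2.0 Y21.6
G1 X0.2 Y12.0
G1 X5.0 Y3.5
G1 X14.1 Y0.0
G1 X23.4 Y3.2
G1 X28.4 Y11.6
G1 X26.8 Y21.3
; layer 3
G0 Z11.3
G0 X26.8 Y21.3
G1 X19.4 Y27.7
G1 X9.6 Y27.8
G1 X2.0 Y21.6
G1 X0.2 Y12.0
G1 X5.0 Y3.5
G1 X14.1 Y0.0
G1 X23.4 Y3.2
G1 X28.4 Y11.6
G1 X26.8 Y21.3
; layer 4
G0 Z15.0
G0 X26.8 Y21.3
G1 X19.4 Y27.7
G1 X9.6 Y27.8
G1 X2.0 Y21.6
G1 X0.2 Y12.0
G1 X5.0 Y3.5
G1 X14.1 Y0.0
G1 X23.4 Y3.2
G1 X28.4 Y11.6
G1 X26.8 Y21.3
; layer 5
G0 Z18.8
G0 X26.8 Y21.3
G1 X19.4 Y27.7
G1 X9.6 Y27.8
G1 X2.0 Y21.6
G1 X0.2 Y12.0
G1 X5.0 Y3.5
G1 X14.1 Y0.0
G1 X23.4 Y3.2
G1 X28.4 Y11.6
G1 X26.8 Y21.3
; layer 6
G0 Z22.5
G0 X26.8 Y21.3
G1 X19.4 Y27.7
G1 X9.6 Y27.8
G1 X2.0 Y21.6
G1 X0.2 Y12.0
G1 X5.0 Y3.5
G1 X14.1 Y0.0
G1 X23.4 Y3.2
G1 X28.4 Y11.6
G1 X26.8 Y21.3
; layer 7
G0 Z26.3
G0 X26.8 Y21.3
G1 X19.4 Y27.7
G1 X9.6 Y27.8
G1 X2.0 Y21.6
G1 X0.2 Y12.0
G1 X5.0 Y3.5
G1 X14.1 Y0.0
G1 X23.4 Y3.2
G1 X28.4 Y11.6
G1 X26.8 Y21.3
M2 ; end

The solid is a regular 9-sided prism (a cylinder approximated with 9 flat sides), circumscribed radius ≈ 14.3 mm, height ≈ 26.3 mm. Slicing at Δz = 3.8 mm — 7 equal slices spanning the solid's height, so layer i sits at z = i·h/7 — gives 7 non-empty perimeters. Each is a 9-segment closed polygon; G0 lifts to the layer z and rapids to the start vertex, then G1 traces the edges.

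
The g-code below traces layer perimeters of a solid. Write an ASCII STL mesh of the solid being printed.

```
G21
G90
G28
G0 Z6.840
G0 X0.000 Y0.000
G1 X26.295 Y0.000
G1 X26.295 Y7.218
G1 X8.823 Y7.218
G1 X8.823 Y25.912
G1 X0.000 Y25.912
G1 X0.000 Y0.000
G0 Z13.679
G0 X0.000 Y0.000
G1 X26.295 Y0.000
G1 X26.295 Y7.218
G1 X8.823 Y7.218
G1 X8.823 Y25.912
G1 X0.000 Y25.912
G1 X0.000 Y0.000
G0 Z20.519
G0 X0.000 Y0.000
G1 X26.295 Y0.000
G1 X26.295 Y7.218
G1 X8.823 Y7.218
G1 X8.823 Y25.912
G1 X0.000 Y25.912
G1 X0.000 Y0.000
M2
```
solid part
  facet normal 0.0000 0.0000 -1.0000
    outer loop
      vertex 26.295 7.218 0.000
      vertex 26.295 0.000 0.000
      vertex 0.000 0.000 0.000
    endloop
  endfacet
  facet normal 0.0000 0.0000 -1.0000
    outer loop
      vertex 8.823 7.218 0.000
      vertex 26.295 7.218 0.000
      vertex 0.000 0.000 0.000
    endloop
  endfacet
  facet normal 0.0000 0.0000 -1.0000
    outer loop
      vertex 8.823 25.912 0.000
      vertex 8.823 7.218 0.000
      vertex 0.000 0.000 0.000
    endloop
  endfacet
  facet normal 0.0000 0.0000 -1.0000
    outer loop
      vertex 0.000 25.912 0.000
      vertex 8.823 25.912 0.000
      vertex 0.000 0.000 0.000
    endloop
  endfacet
  facet normal 0.0000 0.0000 1.0000
    outer loop
      vertex 0.000 0.000 20.519
      vertex 26.295 0.000 20.519
      vertex 26.295 7.218 20.519
    endloop
  endfacet
  facet normal 0.0000 0.0000 1.0000
    outer loop
      vertex 0.000 0.000 20.519
      vertex 26.295 7.218 20.519
      vertex 8.823 7.218 20.519
    endloop
  endfacet
  facet normal 0.0000 0.0000 1.0000
    outer loop
      vertex 0.000 0.000 20.519
      vertex 8.823 7.218 20.519
      vertex 8.823 25.912 20.519
    endloop
  endfacet
  facet normal 0.0000 0.0000 1.0000
    outer loop
      vertex 0.000 0.000 20.519
      vertex 8.823 25.912 20.519
      vertex 0.000 25.912 20.519
    endloop
  endfacet
  facet normal 0.0000 -1.0000 0.0000
    outer loop
      vertex 0.000 0.000 0.000
      vertex 26.295 0.000 0.000
      vertex 26.295 0.000 20.519
    endloop
  endfacet
  facet normal 0.0000 -1.0000 0.0000
    outer loop
      vertex 0.000 0.000 0.000
      vertex 26.295 0.000 20.519
      vertex 0.000 0.000 20.519
    endloop
  endfacet
  facet normal 1.0000 0.0000 0.0000
    outer loop
      vertex 26.295 0.000 0.000
      vertex 26.295 7.218 0.000
      vertex 26.295 7.218 20.519
    endloop
  endfacet
  facet normal 1.0000 0.0000 0.0000
    outer loop
      vertex 26.295 0.000 0.000
      vertex 26.295 7.218 20.519
      vertex 26.295 0.000 20.519
    endloop
  endfacet
  facet normal 0.0000 1.0000 0.0000
    outer loop
      vertex 26.295 7.218 0.000
      vertex 8.823 7.218 0.000
      vertex 8.823 7.218 20.519
    endloop
  endfacet
  facet normal 0.0000 1.0000 0.0000
    outer loop
      vertex 26.295 7.218 0.000
      vertex 8.823 7.218 20.519
      vertex 26.295 7.218 20.519
    endloop
  endfacet
  facet normal 1.0000 0.0000 0.0000
    outer loop
      vertex 8.823 7.218 0.000
      vertex 8.823 25.912 0.000
      vertex 8.823 25.912 20.519
    endloop
  endfacet
  facet normal 1.0000 0.0000 0.0000
    outer loop
      vertex 8.823 7.218 0.000
      vertex 8.823 25.912 20.519
      vertex 8.823 7.218 20.519
    endloop
  endfacet
  facet normal 0.0000 1.0000 0.0000
    outer loop
      vertex 8.823 25.912 0.000
      vertex 0.000 25.912 0.000
      vertex 0.000 25.912 20.519
    endloop
  endfacet
  facet normal 0.0000 1.0000 0.0000
    outer loop
      vertex 8.823 25.912 0.000
      vertex 0.000 25.912 20.519
      vertex 8.823 25.912 20.519
    endloop
  endfacet
  facet normal -1.0000 0.0000 0.0000
    outer loop
      vertex 0.000 25.912 0.000
      vertex 0.000 0.000 0.000
      vertex 0.000 0.000 20.519
    endloop
  endfacet
  facet normal -1.0000 0.0000 0.0000
    outer loop
      vertex 0.000 25.912 0.000
      vertex 0.000 0.000 20.519
      vertex 0.000 25.912 20.519
    endloop
  endfacet
endsolid part

The G0 Z moves step by Δz≈6.840 mm. Every layer's G1 loop is the same polygon, so the solid is a straight extrusion of it from z=0 to z≈20.5. Closing with flat bottom and top caps and triangulating gives 20 facets — an L-shaped prism: outer 26.3 × 25.9 mm, arm thicknesses ≈ 7.22 mm (horizontal) and 8.82 mm (vertical), extruded 20.5 mm in z.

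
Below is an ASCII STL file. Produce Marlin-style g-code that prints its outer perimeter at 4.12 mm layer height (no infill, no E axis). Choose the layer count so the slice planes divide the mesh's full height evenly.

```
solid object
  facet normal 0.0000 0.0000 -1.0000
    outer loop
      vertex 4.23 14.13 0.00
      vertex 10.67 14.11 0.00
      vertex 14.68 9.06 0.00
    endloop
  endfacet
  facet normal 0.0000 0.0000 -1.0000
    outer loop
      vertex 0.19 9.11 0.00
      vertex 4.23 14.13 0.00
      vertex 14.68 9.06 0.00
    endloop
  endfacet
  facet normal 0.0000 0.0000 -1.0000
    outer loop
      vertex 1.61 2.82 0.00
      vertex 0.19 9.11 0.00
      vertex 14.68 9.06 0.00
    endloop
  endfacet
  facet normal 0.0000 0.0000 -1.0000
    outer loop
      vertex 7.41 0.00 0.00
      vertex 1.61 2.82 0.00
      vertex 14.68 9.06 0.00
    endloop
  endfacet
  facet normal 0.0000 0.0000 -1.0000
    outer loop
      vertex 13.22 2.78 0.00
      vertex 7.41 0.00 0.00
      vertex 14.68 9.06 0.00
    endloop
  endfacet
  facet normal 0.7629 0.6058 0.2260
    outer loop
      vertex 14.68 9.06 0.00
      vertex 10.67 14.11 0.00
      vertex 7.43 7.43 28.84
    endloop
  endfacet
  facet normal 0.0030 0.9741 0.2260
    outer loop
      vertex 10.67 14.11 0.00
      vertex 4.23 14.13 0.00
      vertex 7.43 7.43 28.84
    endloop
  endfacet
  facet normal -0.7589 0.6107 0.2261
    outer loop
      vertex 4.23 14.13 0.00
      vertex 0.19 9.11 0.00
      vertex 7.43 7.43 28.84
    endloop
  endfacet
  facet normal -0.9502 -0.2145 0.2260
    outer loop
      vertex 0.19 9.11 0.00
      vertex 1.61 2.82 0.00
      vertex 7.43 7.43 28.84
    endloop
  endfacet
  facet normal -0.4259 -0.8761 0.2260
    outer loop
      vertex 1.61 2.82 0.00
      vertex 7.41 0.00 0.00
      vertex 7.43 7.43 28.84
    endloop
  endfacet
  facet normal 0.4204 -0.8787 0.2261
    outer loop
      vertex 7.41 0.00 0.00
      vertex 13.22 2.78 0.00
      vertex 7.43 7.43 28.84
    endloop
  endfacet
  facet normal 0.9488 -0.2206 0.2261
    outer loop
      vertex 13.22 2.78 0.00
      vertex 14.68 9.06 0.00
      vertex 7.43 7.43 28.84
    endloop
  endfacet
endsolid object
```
; perimeter-only toolpath
G21 ; units = mm
G90 ; absolute positioning
G28 ; home
; layer 1
G0 Z4.12
G0 X13.64 Y8.83
G1 X10.21 Y13.16
G1 X4.69 Y13.17
G1 X1.22 Y8.87
G1 X2.44 Y3.48
G1 X7.41 Y1.06
G1 X12.39 Y3.44
G1 X13.64 Y8.83
; layer 2
G0 Z8.24
G0 X12.61 Y8.59
G1 X9.74 Y12.20
G1 X5.14 Y12.22
G1 X2.26 Y8.63
G1 X3.27 Y4.14
G1 X7.42 Y2.12
G1 X11.57 Y4.11
G1 X12.61 Y8.59
; layer 3
G0 Z12.36
G0 X11.57 Y8.36
G1 X9.28 Y11.25
G1 X5.60 Y11.26
G1 X3.29 Y8.39
G1 X4.10 Y4.80
G1 X7.42 Y3.18
G1 X10.74 Y4.77
G1 X11.57 Y8.36
; layer 4
G0 Z16.48
G0 X10.54 Y8.13
G1 X8.82 Y10.29
G1 X6.06 Y10.30
G1 X4.33 Y8.15
G1 X4.94 Y5.45
G1 X7.42 Y4.25
G1 X9.91 Y5.44
G1 X10.54 Y8.13
; layer 5
G0 Z20.60
G0 X9.50 Y7.90
G1 X8.36 Y9.34
G1 X6.52 Y9.34
G1 X5.36 Y7.91
G1 X5.77 Y6.11
G1 X7.42 Y5.31
G1 X9.08 Y6.10
G1 X9.50 Y7.90
; layer 6
G0 Z24.72
G0 X8.47 Y7.66
G1 X7.89 Y8.38
G1 X6.97 Y8.39
G1 X6.40 Y7.67
G1 X6.60 Y6.77
G1 X7.43 Y6.37
G1 X8.26 Y6.77
G1 X8.47 Y7.66
M2 ; end

The solid is a regular 7-sided pyramid, base circumscribed radius ≈ 7.43 mm, apex at z ≈ 28.8 mm. Slicing at Δz = 4.12 mm — 7 equal slices spanning the solid's height, so layer i sits at z = i·h/7 — gives 6 non-empty perimeters. Each is a 7-segment closed polygon; G0 lifts to the layer z and rapids to the start vertex, then G1 traces the edges. The cross-section shrinks linearly with z (the slice at the apex is degenerate and omitted).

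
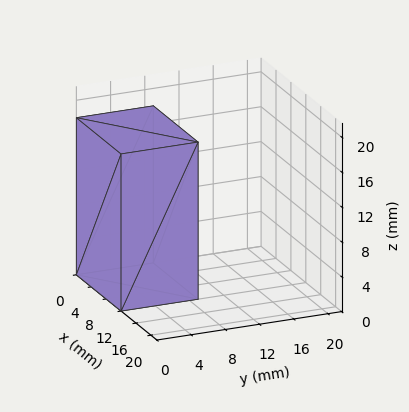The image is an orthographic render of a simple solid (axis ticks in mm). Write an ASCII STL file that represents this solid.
Reading the render: the shape is a rectangular box, roughly 12 × 9 mm footprint and 18 mm tall (dimensions read to the nearest mm from the axis ticks). For the STL, each face is triangulated and given an outward normal.

solid part
  facet normal 0.0000 0.0000 -1.0000
    outer loop
      vertex 12.0 9.0 0.0
      vertex 12.0 0.0 0.0
      vertex 0.0 0.0 0.0
    endloop
  endfacet
  facet normal 0.0000 0.0000 -1.0000
    outer loop
      vertex 0.0 9.0 0.0
      vertex 12.0 9.0 0.0
      vertex 0.0 0.0 0.0
    endloop
  endfacet
  facet normal 0.0000 0.0000 1.0000
    outer loop
      vertex 0.0 0.0 18.0
      vertex 12.0 0.0 18.0
      vertex 12.0 9.0 18.0
    endloop
  endfacet
  facet normal 0.0000 0.0000 1.0000
    outer loop
      vertex 0.0 0.0 18.0
      vertex 12.0 9.0 18.0
      vertex 0.0 9.0 18.0
    endloop
  endfacet
  facet normal 0.0000 -1.0000 0.0000
    outer loop
      vertex 0.0 0.0 0.0
      vertex 12.0 0.0 0.0
      vertex 12.0 0.0 18.0
    endloop
  endfacet
  facet normal 0.0000 -1.0000 0.0000
    outer loop
      vertex 0.0 0.0 0.0
      vertex 12.0 0.0 18.0
      vertex 0.0 0.0 18.0
    endloop
  endfacet
  facet normal 0.0000 1.0000 0.0000
    outer loop
      vertex 12.0 9.0 18.0
      vertex 12.0 9.0 0.0
      vertex 0.0 9.0 0.0
    endloop
  endfacet
  facet normal 0.0000 1.0000 0.0000
    outer loop
      vertex 0.0 9.0 18.0
      vertex 12.0 9.0 18.0
      vertex 0.0 9.0 0.0
    endloop
  endfacet
  facet normal -1.0000 0.0000 0.0000
    outer loop
      vertex 0.0 9.0 18.0
      vertex 0.0 9.0 0.0
      vertex 0.0 0.0 0.0
    endloop
  endfacet
  facet normal -1.0000 0.0000 0.0000
    outer loop
      vertex 0.0 0.0 18.0
      vertex 0.0 9.0 18.0
      vertex 0.0 0.0 0.0
    endloop
  endfacet
  facet normal 1.0000 0.0000 0.0000
    outer loop
      vertex 12.0 0.0 0.0
      vertex 12.0 9.0 0.0
      vertex 12.0 9.0 18.0
    endloop
  endfacet
  facet normal 1.0000 0.0000 0.0000
    outer loop
      vertex 12.0 0.0 0.0
      vertex 12.0 9.0 18.0
      vertex 12.0 0.0 18.0
    endloop
  endfacet
endsolid part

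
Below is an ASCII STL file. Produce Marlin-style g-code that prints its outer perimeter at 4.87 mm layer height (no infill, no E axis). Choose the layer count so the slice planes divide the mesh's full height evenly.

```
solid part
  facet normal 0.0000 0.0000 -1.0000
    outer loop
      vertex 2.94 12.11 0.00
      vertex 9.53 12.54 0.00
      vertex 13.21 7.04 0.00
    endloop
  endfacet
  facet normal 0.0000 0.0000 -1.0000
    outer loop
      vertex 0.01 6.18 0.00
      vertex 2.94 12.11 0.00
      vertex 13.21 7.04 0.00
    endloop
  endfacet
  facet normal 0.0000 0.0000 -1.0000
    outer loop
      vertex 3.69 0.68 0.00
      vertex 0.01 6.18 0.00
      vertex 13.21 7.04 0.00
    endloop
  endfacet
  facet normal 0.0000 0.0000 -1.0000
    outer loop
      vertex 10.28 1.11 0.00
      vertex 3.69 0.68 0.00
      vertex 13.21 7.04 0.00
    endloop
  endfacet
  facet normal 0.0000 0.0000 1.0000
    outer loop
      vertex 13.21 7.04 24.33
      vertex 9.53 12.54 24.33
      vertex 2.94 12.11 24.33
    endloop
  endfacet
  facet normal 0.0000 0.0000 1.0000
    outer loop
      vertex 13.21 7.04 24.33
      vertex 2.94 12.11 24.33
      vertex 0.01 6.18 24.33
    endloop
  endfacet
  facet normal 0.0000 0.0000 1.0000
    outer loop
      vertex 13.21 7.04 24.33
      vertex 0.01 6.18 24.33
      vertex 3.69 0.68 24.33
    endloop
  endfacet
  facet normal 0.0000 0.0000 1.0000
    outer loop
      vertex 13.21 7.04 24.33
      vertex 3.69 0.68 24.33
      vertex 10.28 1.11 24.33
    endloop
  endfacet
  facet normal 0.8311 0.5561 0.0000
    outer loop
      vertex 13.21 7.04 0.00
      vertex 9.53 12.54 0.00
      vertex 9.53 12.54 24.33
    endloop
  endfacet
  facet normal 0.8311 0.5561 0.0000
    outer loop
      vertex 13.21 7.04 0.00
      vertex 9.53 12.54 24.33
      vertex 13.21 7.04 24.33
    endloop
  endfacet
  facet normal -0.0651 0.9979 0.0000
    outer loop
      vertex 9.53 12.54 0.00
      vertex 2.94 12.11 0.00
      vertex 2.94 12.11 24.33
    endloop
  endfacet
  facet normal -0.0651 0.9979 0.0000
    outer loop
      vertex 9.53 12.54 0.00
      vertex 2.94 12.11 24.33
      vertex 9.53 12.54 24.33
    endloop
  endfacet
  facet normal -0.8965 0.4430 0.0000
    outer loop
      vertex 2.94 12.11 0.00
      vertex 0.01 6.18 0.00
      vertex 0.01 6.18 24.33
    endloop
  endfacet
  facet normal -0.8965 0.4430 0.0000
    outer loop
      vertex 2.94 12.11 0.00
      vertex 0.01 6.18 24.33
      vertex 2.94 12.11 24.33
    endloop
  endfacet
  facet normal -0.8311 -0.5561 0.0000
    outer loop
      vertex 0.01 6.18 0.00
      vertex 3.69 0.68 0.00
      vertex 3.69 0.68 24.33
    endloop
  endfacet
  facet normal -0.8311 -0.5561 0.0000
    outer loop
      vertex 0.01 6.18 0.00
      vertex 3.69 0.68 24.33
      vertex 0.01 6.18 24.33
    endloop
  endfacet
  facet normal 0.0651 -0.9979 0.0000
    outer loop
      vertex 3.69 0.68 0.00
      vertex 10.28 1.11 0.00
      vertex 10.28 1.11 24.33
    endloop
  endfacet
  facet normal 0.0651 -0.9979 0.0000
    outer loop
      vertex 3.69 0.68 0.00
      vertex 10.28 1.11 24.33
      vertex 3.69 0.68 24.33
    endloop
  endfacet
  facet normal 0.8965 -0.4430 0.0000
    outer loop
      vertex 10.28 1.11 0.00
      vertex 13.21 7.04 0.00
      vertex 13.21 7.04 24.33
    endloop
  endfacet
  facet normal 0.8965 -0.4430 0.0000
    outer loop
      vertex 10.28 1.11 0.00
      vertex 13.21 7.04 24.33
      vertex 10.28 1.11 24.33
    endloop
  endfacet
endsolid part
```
; perimeter-only toolpath
G21 ; units = mm
G90 ; absolute positioning
G28 ; home
; layer 1
G0 Z4.87
G0 X13.21 Y7.04
G1 X9.53 Y12.54
G1 X2.94 Y12.11
G1 X0.01 Y6.18
G1 X3.69 Y0.68
G1 X10.28 Y1.11
G1 X13.21 Y7.04
; layer 2
G0 Z9.73
G0 X13.21 Y7.04
G1 X9.53 Y12.54
G1 X2.94 Y12.11
G1 X0.01 Y6.18
G1 X3.69 Y0.68
G1 X10.28 Y1.11
G1 X13.21 Y7.04
; layer 3
G0 Z14.60
G0 X13.21 Y7.04
G1 X9.53 Y12.54
G1 X2.94 Y12.11
G1 X0.01 Y6.18
G1 X3.69 Y0.68
G1 X10.28 Y1.11
G1 X13.21 Y7.04
; layer 4
G0 Z19.46
G0 X13.21 Y7.04
G1 X9.53 Y12.54
G1 X2.94 Y12.11
G1 X0.01 Y6.18
G1 X3.69 Y0.68
G1 X10.28 Y1.11
G1 X13.21 Y7.04
; layer 5
G0 Z24.33
G0 X13.21 Y7.04
G1 X9.53 Y12.54
G1 X2.94 Y12.11
G1 X0.01 Y6.18
G1 X3.69 Y0.68
G1 X10.28 Y1.11
G1 X13.21 Y7.04
M2 ; end

The solid is a regular 6-sided prism (a cylinder approximated with 6 flat sides), circumscribed radius ≈ 6.61 mm, height ≈ 24.3 mm. Slicing at Δz = 4.87 mm — 5 equal slices spanning the solid's height, so layer i sits at z = i·h/5 — gives 5 non-empty perimeters. Each is a 6-segment closed polygon; G0 lifts to the layer z and rapids to the start vertex, then G1 traces the edges.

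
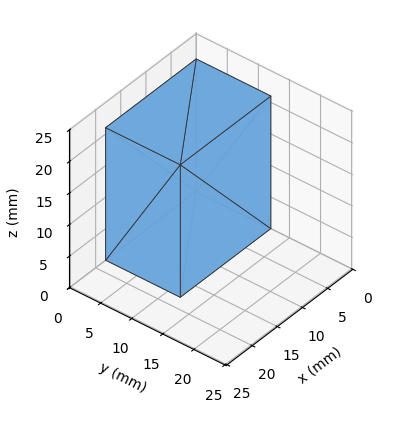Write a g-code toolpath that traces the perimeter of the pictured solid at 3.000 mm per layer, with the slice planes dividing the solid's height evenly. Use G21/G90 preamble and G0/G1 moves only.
Reading the render: the shape is a rectangular box, roughly 18 × 12 mm footprint and 21 mm tall (dimensions read to the nearest mm from the axis ticks). For the g-code, the solid's height is divided into equal slices at the stated Δz and each level perimeter traced with G1 moves after a G0 lift.

; perimeter-only toolpath
G21 ; units = mm
G90 ; absolute positioning
G28 ; home
; layer 1
G0 Z3.000
G0 X0.000 Y0.000
G1 X18.000 Y0.000
G1 X18.000 Y12.000
G1 X0.000 Y12.000
G1 X0.000 Y0.000
; layer 2
G0 Z6.000
G0 X0.000 Y0.000
G1 X18.000 Y0.000
G1 X18.000 Y12.000
G1 X0.000 Y12.000
G1 X0.000 Y0.000
; layer 3
G0 Z9.000
G0 X0.000 Y0.000
G1 X18.000 Y0.000
G1 X18.000 Y12.000
G1 X0.000 Y12.000
G1 X0.000 Y0.000
; layer 4
G0 Z12.000
G0 X0.000 Y0.000
G1 X18.000 Y0.000
G1 X18.000 Y12.000
G1 X0.000 Y12.000
G1 X0.000 Y0.000
; layer 5
G0 Z15.000
G0 X0.000 Y0.000
G1 X18.000 Y0.000
G1 X18.000 Y12.000
G1 X0.000 Y12.000
G1 X0.000 Y0.000
; layer 6
G0 Z18.000
G0 X0.000 Y0.000
G1 X18.000 Y0.000
G1 X18.000 Y12.000
G1 X0.000 Y12.000
G1 X0.000 Y0.000
; layer 7
G0 Z21.000
G0 X0.000 Y0.000
G1 X18.000 Y0.000
G1 X18.000 Y12.000
G1 X0.000 Y12.000
G1 X0.000 Y0.000
M2 ; end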